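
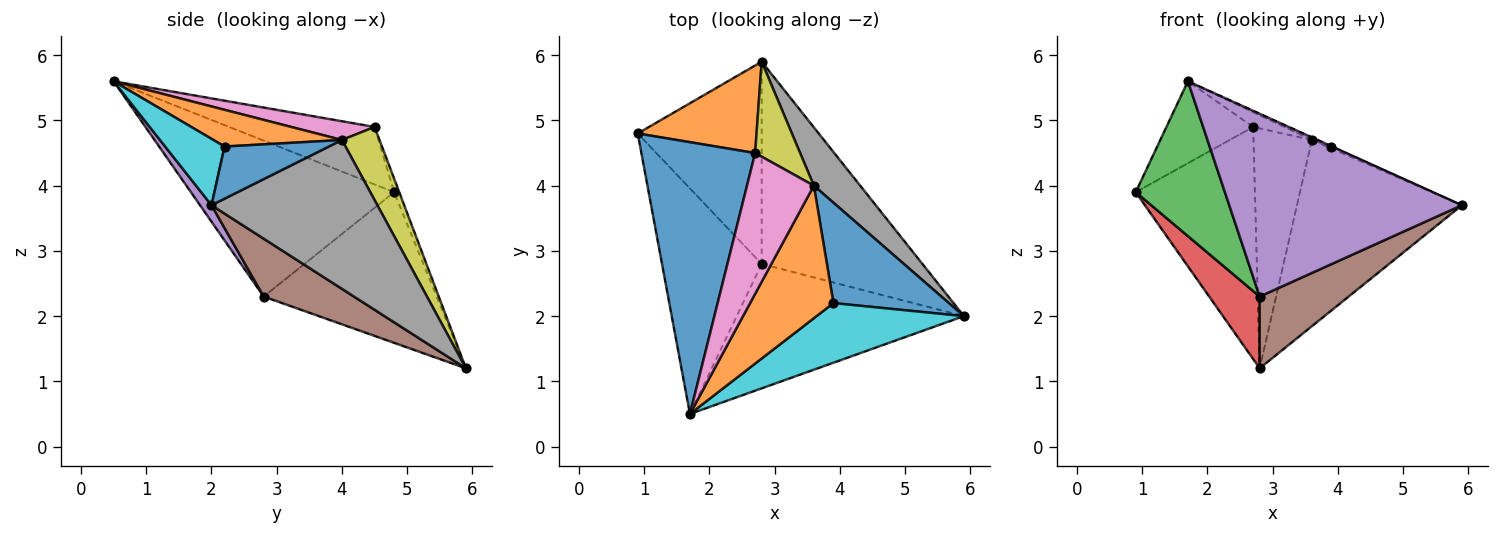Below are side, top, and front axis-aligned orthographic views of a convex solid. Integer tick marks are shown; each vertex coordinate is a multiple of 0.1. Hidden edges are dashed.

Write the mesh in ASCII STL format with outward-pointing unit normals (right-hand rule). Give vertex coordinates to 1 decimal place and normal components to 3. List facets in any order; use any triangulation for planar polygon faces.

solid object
 facet normal -0.436 0.260 0.862
  outer loop
   vertex 2.7 4.5 4.9
   vertex 0.9 4.8 3.9
   vertex 1.7 0.5 5.6
  endloop
 endfacet
 facet normal -0.040 0.935 0.353
  outer loop
   vertex 2.7 4.5 4.9
   vertex 2.8 5.9 1.2
   vertex 0.9 4.8 3.9
  endloop
 endfacet
 facet normal -0.790 -0.347 -0.505
  outer loop
   vertex 2.8 2.8 2.3
   vertex 1.7 0.5 5.6
   vertex 0.9 4.8 3.9
  endloop
 endfacet
 facet normal -0.753 -0.220 -0.620
  outer loop
   vertex 2.8 2.8 2.3
   vertex 0.9 4.8 3.9
   vertex 2.8 5.9 1.2
  endloop
 endfacet
 facet normal 0.041 -0.826 -0.562
  outer loop
   vertex 2.8 2.8 2.3
   vertex 5.9 2.0 3.7
   vertex 1.7 0.5 5.6
  endloop
 endfacet
 facet normal 0.321 -0.317 -0.892
  outer loop
   vertex 2.8 2.8 2.3
   vertex 2.8 5.9 1.2
   vertex 5.9 2.0 3.7
  endloop
 endfacet
 facet normal 0.269 0.100 0.958
  outer loop
   vertex 3.6 4.0 4.7
   vertex 2.7 4.5 4.9
   vertex 1.7 0.5 5.6
  endloop
 endfacet
 facet normal 0.692 0.689 0.216
  outer loop
   vertex 3.6 4.0 4.7
   vertex 5.9 2.0 3.7
   vertex 2.8 5.9 1.2
  endloop
 endfacet
 facet normal 0.513 0.798 0.316
  outer loop
   vertex 3.6 4.0 4.7
   vertex 2.8 5.9 1.2
   vertex 2.7 4.5 4.9
  endloop
 endfacet
 facet normal 0.411 0.005 0.912
  outer loop
   vertex 3.9 2.2 4.6
   vertex 1.7 0.5 5.6
   vertex 5.9 2.0 3.7
  endloop
 endfacet
 facet normal 0.412 0.018 0.911
  outer loop
   vertex 3.9 2.2 4.6
   vertex 5.9 2.0 3.7
   vertex 3.6 4.0 4.7
  endloop
 endfacet
 facet normal 0.403 0.016 0.915
  outer loop
   vertex 3.9 2.2 4.6
   vertex 3.6 4.0 4.7
   vertex 1.7 0.5 5.6
  endloop
 endfacet
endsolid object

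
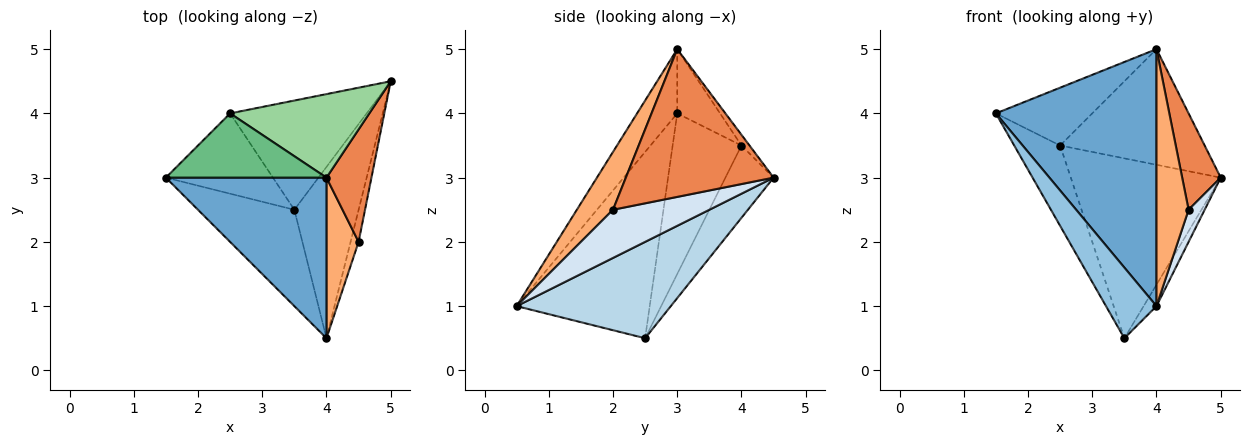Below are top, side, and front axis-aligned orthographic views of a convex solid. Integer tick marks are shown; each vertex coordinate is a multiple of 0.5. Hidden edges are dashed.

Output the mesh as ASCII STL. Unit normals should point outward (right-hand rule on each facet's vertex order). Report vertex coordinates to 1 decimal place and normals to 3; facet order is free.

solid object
 facet normal -0.207 -0.830 0.518
  outer loop
   vertex 4.0 3.0 5.0
   vertex 1.5 3.0 4.0
   vertex 4.0 0.5 1.0
  endloop
 endfacet
 facet normal -0.842 -0.319 -0.435
  outer loop
   vertex 3.5 2.5 0.5
   vertex 4.0 0.5 1.0
   vertex 1.5 3.0 4.0
  endloop
 endfacet
 facet normal 0.830 0.069 -0.553
  outer loop
   vertex 3.5 2.5 0.5
   vertex 5.0 4.5 3.0
   vertex 4.0 0.5 1.0
  endloop
 endfacet
 facet normal 0.973 -0.162 -0.162
  outer loop
   vertex 4.5 2.0 2.5
   vertex 4.0 0.5 1.0
   vertex 5.0 4.5 3.0
  endloop
 endfacet
 facet normal 0.928 -0.242 0.282
  outer loop
   vertex 4.5 2.0 2.5
   vertex 5.0 4.5 3.0
   vertex 4.0 3.0 5.0
  endloop
 endfacet
 facet normal 0.690 -0.614 0.383
  outer loop
   vertex 4.5 2.0 2.5
   vertex 4.0 3.0 5.0
   vertex 4.0 0.5 1.0
  endloop
 endfacet
 facet normal -0.728 0.485 -0.485
  outer loop
   vertex 2.5 4.0 3.5
   vertex 3.5 2.5 0.5
   vertex 1.5 3.0 4.0
  endloop
 endfacet
 facet normal -0.265 0.824 -0.500
  outer loop
   vertex 2.5 4.0 3.5
   vertex 5.0 4.5 3.0
   vertex 3.5 2.5 0.5
  endloop
 endfacet
 facet normal -0.285 0.641 0.712
  outer loop
   vertex 2.5 4.0 3.5
   vertex 1.5 3.0 4.0
   vertex 4.0 3.0 5.0
  endloop
 endfacet
 facet normal -0.045 0.810 0.585
  outer loop
   vertex 2.5 4.0 3.5
   vertex 4.0 3.0 5.0
   vertex 5.0 4.5 3.0
  endloop
 endfacet
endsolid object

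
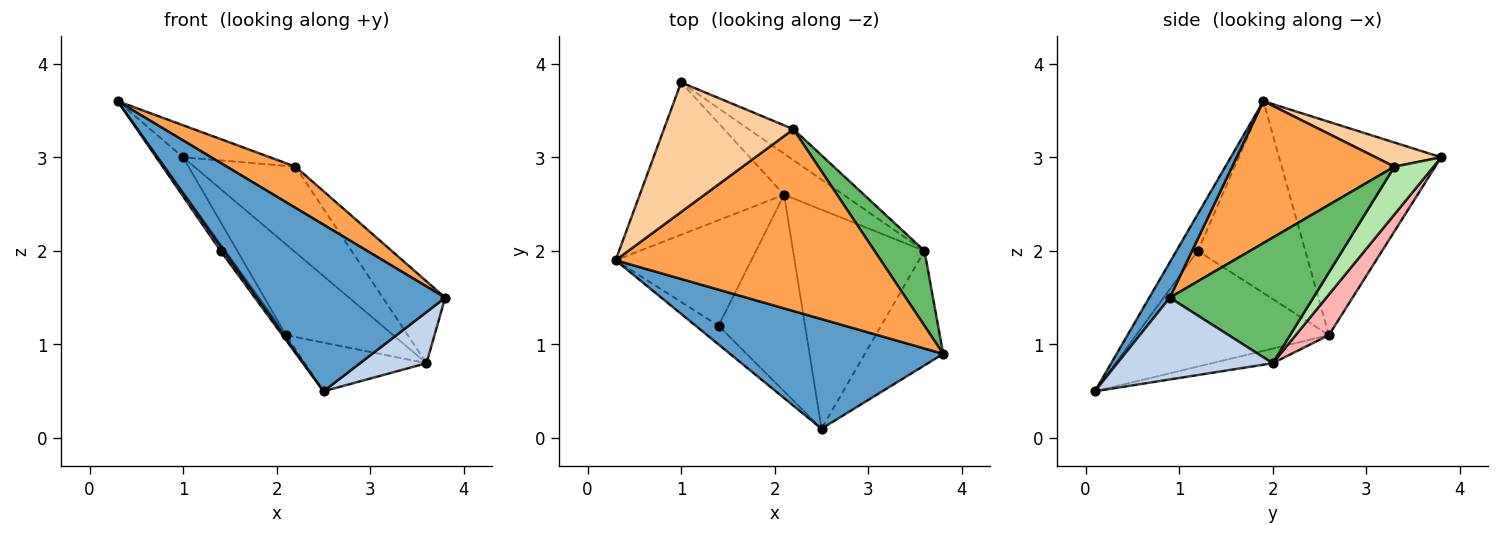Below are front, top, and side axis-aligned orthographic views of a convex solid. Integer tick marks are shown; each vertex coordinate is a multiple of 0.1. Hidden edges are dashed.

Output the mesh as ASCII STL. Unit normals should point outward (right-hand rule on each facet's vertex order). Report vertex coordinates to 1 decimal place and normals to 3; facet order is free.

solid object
 facet normal 0.091 -0.832 0.547
  outer loop
   vertex 2.5 0.1 0.5
   vertex 3.8 0.9 1.5
   vertex 0.3 1.9 3.6
  endloop
 endfacet
 facet normal 0.690 -0.295 -0.661
  outer loop
   vertex 3.6 2.0 0.8
   vertex 3.8 0.9 1.5
   vertex 2.5 0.1 0.5
  endloop
 endfacet
 facet normal 0.463 -0.196 0.865
  outer loop
   vertex 2.2 3.3 2.9
   vertex 0.3 1.9 3.6
   vertex 3.8 0.9 1.5
  endloop
 endfacet
 facet normal 0.178 0.236 0.955
  outer loop
   vertex 2.2 3.3 2.9
   vertex 1.0 3.8 3.0
   vertex 0.3 1.9 3.6
  endloop
 endfacet
 facet normal 0.862 0.375 0.343
  outer loop
   vertex 2.2 3.3 2.9
   vertex 3.8 0.9 1.5
   vertex 3.6 2.0 0.8
  endloop
 endfacet
 facet normal 0.342 0.884 -0.319
  outer loop
   vertex 2.2 3.3 2.9
   vertex 3.6 2.0 0.8
   vertex 1.0 3.8 3.0
  endloop
 endfacet
 facet normal -0.821 0.127 -0.556
  outer loop
   vertex 2.1 2.6 1.1
   vertex 0.3 1.9 3.6
   vertex 1.0 3.8 3.0
  endloop
 endfacet
 facet normal 0.271 0.877 -0.397
  outer loop
   vertex 2.1 2.6 1.1
   vertex 1.0 3.8 3.0
   vertex 3.6 2.0 0.8
  endloop
 endfacet
 facet normal -0.108 0.216 -0.970
  outer loop
   vertex 2.1 2.6 1.1
   vertex 3.6 2.0 0.8
   vertex 2.5 0.1 0.5
  endloop
 endfacet
 facet normal -0.843 -0.131 -0.522
  outer loop
   vertex 1.4 1.2 2.0
   vertex 2.5 0.1 0.5
   vertex 0.3 1.9 3.6
  endloop
 endfacet
 facet normal -0.816 0.037 -0.577
  outer loop
   vertex 1.4 1.2 2.0
   vertex 0.3 1.9 3.6
   vertex 2.1 2.6 1.1
  endloop
 endfacet
 facet normal -0.801 0.016 -0.599
  outer loop
   vertex 1.4 1.2 2.0
   vertex 2.1 2.6 1.1
   vertex 2.5 0.1 0.5
  endloop
 endfacet
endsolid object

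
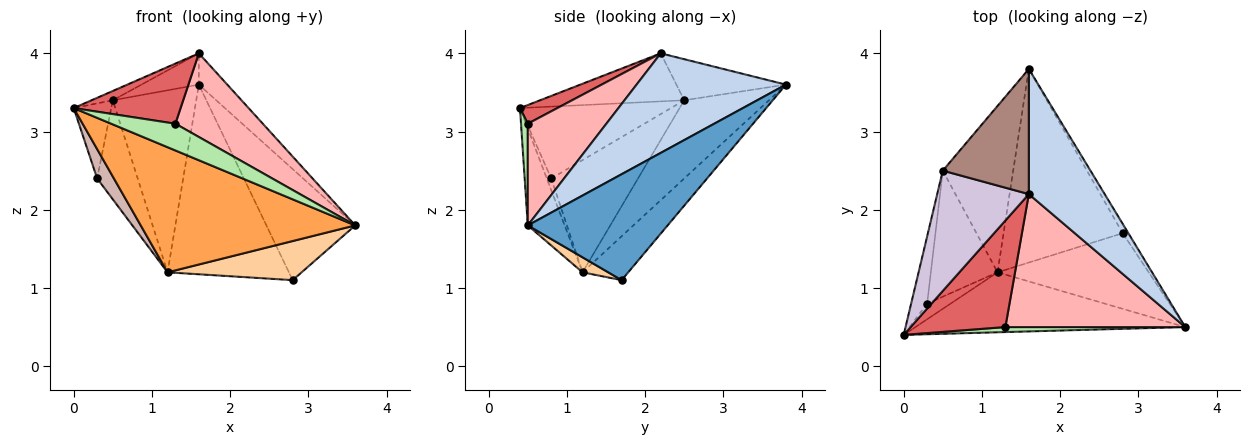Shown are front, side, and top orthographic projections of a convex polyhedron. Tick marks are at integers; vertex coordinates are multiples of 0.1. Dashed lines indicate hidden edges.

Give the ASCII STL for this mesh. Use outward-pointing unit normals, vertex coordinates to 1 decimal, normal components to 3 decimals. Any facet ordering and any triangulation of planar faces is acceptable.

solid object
 facet normal 0.843 0.536 -0.045
  outer loop
   vertex 2.8 1.7 1.1
   vertex 1.6 3.8 3.6
   vertex 3.6 0.5 1.8
  endloop
 endfacet
 facet normal 0.786 0.150 0.599
  outer loop
   vertex 1.6 2.2 4.0
   vertex 3.6 0.5 1.8
   vertex 1.6 3.8 3.6
  endloop
 endfacet
 facet normal -0.153 -0.891 -0.427
  outer loop
   vertex 1.2 1.2 1.2
   vertex 3.6 0.5 1.8
   vertex 0.0 0.4 3.3
  endloop
 endfacet
 facet normal 0.088 -0.458 -0.885
  outer loop
   vertex 1.2 1.2 1.2
   vertex 2.8 1.7 1.1
   vertex 3.6 0.5 1.8
  endloop
 endfacet
 facet normal -0.255 0.677 -0.691
  outer loop
   vertex 1.2 1.2 1.2
   vertex 1.6 3.8 3.6
   vertex 2.8 1.7 1.1
  endloop
 endfacet
 facet normal 0.103 -0.978 0.183
  outer loop
   vertex 1.3 0.5 3.1
   vertex 0.0 0.4 3.3
   vertex 3.6 0.5 1.8
  endloop
 endfacet
 facet normal 0.169 -0.484 0.858
  outer loop
   vertex 1.3 0.5 3.1
   vertex 1.6 2.2 4.0
   vertex 0.0 0.4 3.3
  endloop
 endfacet
 facet normal 0.432 -0.480 0.764
  outer loop
   vertex 1.3 0.5 3.1
   vertex 3.6 0.5 1.8
   vertex 1.6 2.2 4.0
  endloop
 endfacet
 facet normal -0.600 0.591 -0.540
  outer loop
   vertex 0.5 2.5 3.4
   vertex 1.6 3.8 3.6
   vertex 1.2 1.2 1.2
  endloop
 endfacet
 facet normal -0.463 0.068 0.884
  outer loop
   vertex 0.5 2.5 3.4
   vertex 0.0 0.4 3.3
   vertex 1.6 2.2 4.0
  endloop
 endfacet
 facet normal -0.420 0.220 0.880
  outer loop
   vertex 0.5 2.5 3.4
   vertex 1.6 2.2 4.0
   vertex 1.6 3.8 3.6
  endloop
 endfacet
 facet normal -0.229 -0.859 -0.458
  outer loop
   vertex 0.3 0.8 2.4
   vertex 1.2 1.2 1.2
   vertex 0.0 0.4 3.3
  endloop
 endfacet
 facet normal -0.949 0.236 -0.211
  outer loop
   vertex 0.3 0.8 2.4
   vertex 0.0 0.4 3.3
   vertex 0.5 2.5 3.4
  endloop
 endfacet
 facet normal -0.798 0.373 -0.474
  outer loop
   vertex 0.3 0.8 2.4
   vertex 0.5 2.5 3.4
   vertex 1.2 1.2 1.2
  endloop
 endfacet
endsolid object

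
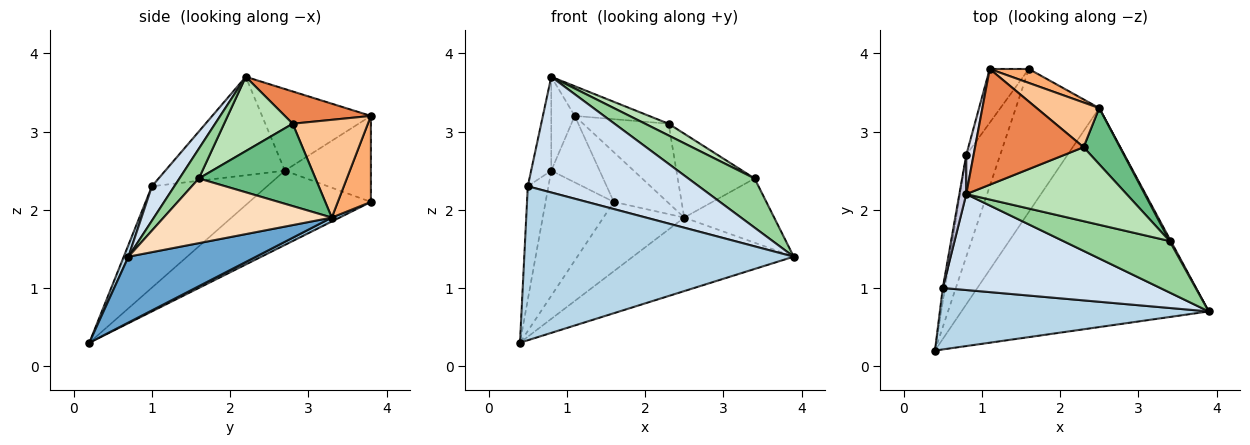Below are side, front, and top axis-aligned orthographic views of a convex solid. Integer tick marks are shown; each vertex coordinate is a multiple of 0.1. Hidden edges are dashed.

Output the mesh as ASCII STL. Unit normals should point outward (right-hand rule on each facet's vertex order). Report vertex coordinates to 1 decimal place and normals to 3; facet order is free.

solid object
 facet normal 0.245 0.309 -0.919
  outer loop
   vertex 2.5 3.3 1.9
   vertex 3.9 0.7 1.4
   vertex 0.4 0.2 0.3
  endloop
 endfacet
 facet normal 0.042 0.436 -0.899
  outer loop
   vertex 2.5 3.3 1.9
   vertex 0.4 0.2 0.3
   vertex 1.6 3.8 2.1
  endloop
 endfacet
 facet normal 0.016 -0.929 0.371
  outer loop
   vertex 0.5 1.0 2.3
   vertex 0.4 0.2 0.3
   vertex 3.9 0.7 1.4
  endloop
 endfacet
 facet normal 0.101 -0.766 0.635
  outer loop
   vertex 0.5 1.0 2.3
   vertex 3.9 0.7 1.4
   vertex 0.8 2.2 3.7
  endloop
 endfacet
 facet normal 0.277 0.239 0.931
  outer loop
   vertex 1.1 3.8 3.2
   vertex 0.8 2.2 3.7
   vertex 2.3 2.8 3.1
  endloop
 endfacet
 facet normal 0.511 0.827 0.232
  outer loop
   vertex 1.1 3.8 3.2
   vertex 2.5 3.3 1.9
   vertex 1.6 3.8 2.1
  endloop
 endfacet
 facet normal 0.609 0.691 0.389
  outer loop
   vertex 1.1 3.8 3.2
   vertex 2.3 2.8 3.1
   vertex 2.5 3.3 1.9
  endloop
 endfacet
 facet normal 0.882 0.472 0.016
  outer loop
   vertex 3.4 1.6 2.4
   vertex 3.9 0.7 1.4
   vertex 2.5 3.3 1.9
  endloop
 endfacet
 facet normal 0.783 0.516 0.346
  outer loop
   vertex 3.4 1.6 2.4
   vertex 2.5 3.3 1.9
   vertex 2.3 2.8 3.1
  endloop
 endfacet
 facet normal 0.198 -0.677 0.709
  outer loop
   vertex 3.4 1.6 2.4
   vertex 0.8 2.2 3.7
   vertex 3.9 0.7 1.4
  endloop
 endfacet
 facet normal 0.416 -0.142 0.898
  outer loop
   vertex 3.4 1.6 2.4
   vertex 2.3 2.8 3.1
   vertex 0.8 2.2 3.7
  endloop
 endfacet
 facet normal -0.810 0.455 -0.370
  outer loop
   vertex 0.8 2.7 2.5
   vertex 1.6 3.8 2.1
   vertex 0.4 0.2 0.3
  endloop
 endfacet
 facet normal -0.810 0.455 -0.368
  outer loop
   vertex 0.8 2.7 2.5
   vertex 1.1 3.8 3.2
   vertex 1.6 3.8 2.1
  endloop
 endfacet
 facet normal -0.984 0.176 -0.021
  outer loop
   vertex 0.8 2.7 2.5
   vertex 0.4 0.2 0.3
   vertex 0.5 1.0 2.3
  endloop
 endfacet
 facet normal -0.984 0.165 0.069
  outer loop
   vertex 0.8 2.7 2.5
   vertex 0.5 1.0 2.3
   vertex 0.8 2.2 3.7
  endloop
 endfacet
 facet normal -0.974 0.210 0.087
  outer loop
   vertex 0.8 2.7 2.5
   vertex 0.8 2.2 3.7
   vertex 1.1 3.8 3.2
  endloop
 endfacet
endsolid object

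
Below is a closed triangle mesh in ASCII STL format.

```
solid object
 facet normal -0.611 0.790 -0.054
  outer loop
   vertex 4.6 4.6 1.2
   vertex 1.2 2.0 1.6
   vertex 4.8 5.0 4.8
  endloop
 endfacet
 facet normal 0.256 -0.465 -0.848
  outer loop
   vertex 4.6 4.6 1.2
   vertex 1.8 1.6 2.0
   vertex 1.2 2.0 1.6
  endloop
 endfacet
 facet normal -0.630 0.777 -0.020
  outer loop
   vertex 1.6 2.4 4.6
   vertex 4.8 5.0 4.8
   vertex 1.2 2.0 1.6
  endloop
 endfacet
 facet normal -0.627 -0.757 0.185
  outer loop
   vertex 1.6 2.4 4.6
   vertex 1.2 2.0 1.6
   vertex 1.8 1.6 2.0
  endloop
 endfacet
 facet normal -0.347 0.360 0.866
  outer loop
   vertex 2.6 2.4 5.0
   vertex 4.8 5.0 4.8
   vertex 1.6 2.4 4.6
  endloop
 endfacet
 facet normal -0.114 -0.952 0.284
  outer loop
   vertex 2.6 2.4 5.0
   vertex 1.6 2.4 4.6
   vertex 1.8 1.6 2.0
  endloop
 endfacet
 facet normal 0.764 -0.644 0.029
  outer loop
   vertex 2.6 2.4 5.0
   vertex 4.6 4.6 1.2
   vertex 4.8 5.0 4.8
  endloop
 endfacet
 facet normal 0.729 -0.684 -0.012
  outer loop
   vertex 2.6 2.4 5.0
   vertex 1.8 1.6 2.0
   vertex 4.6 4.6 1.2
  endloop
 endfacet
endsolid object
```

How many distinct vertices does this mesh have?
6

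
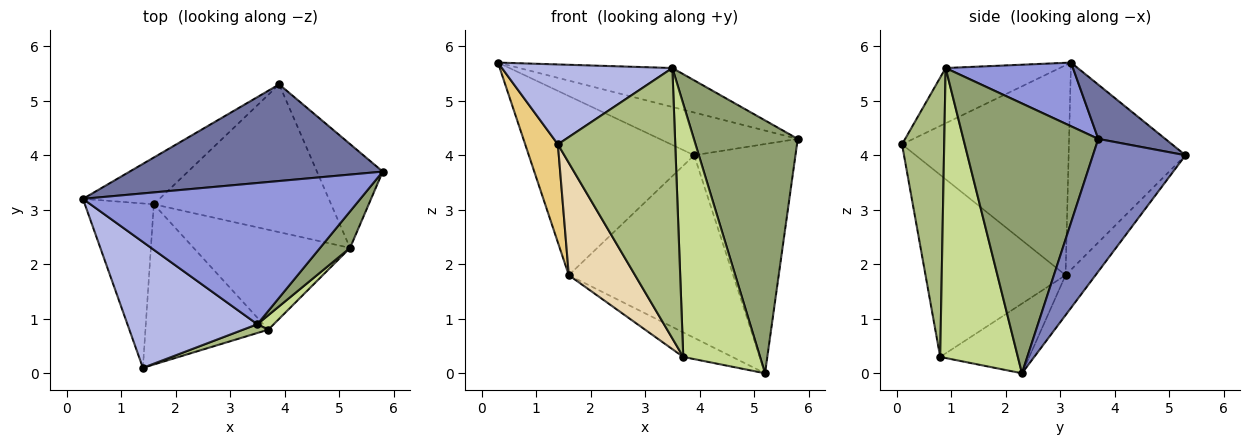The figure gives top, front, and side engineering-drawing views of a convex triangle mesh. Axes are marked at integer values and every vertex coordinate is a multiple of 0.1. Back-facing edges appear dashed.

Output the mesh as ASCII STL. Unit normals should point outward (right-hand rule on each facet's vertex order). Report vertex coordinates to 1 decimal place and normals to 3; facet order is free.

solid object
 facet normal 0.192 0.397 0.898
  outer loop
   vertex 3.9 5.3 4.0
   vertex 0.3 3.2 5.7
   vertex 5.8 3.7 4.3
  endloop
 endfacet
 facet normal 0.640 0.700 -0.317
  outer loop
   vertex 3.9 5.3 4.0
   vertex 5.8 3.7 4.3
   vertex 5.2 2.3 0.0
  endloop
 endfacet
 facet normal 0.216 0.260 0.941
  outer loop
   vertex 3.5 0.9 5.6
   vertex 5.8 3.7 4.3
   vertex 0.3 3.2 5.7
  endloop
 endfacet
 facet normal -0.338 -0.504 0.795
  outer loop
   vertex 3.5 0.9 5.6
   vertex 0.3 3.2 5.7
   vertex 1.4 0.1 4.2
  endloop
 endfacet
 facet normal 0.789 -0.608 0.088
  outer loop
   vertex 3.5 0.9 5.6
   vertex 5.2 2.3 0.0
   vertex 5.8 3.7 4.3
  endloop
 endfacet
 facet normal 0.338 -0.941 0.031
  outer loop
   vertex 3.7 0.8 0.3
   vertex 3.5 0.9 5.6
   vertex 1.4 0.1 4.2
  endloop
 endfacet
 facet normal 0.711 -0.703 0.040
  outer loop
   vertex 3.7 0.8 0.3
   vertex 5.2 2.3 0.0
   vertex 3.5 0.9 5.6
  endloop
 endfacet
 facet normal -0.564 0.799 -0.209
  outer loop
   vertex 1.6 3.1 1.8
   vertex 0.3 3.2 5.7
   vertex 3.9 5.3 4.0
  endloop
 endfacet
 facet normal -0.140 0.770 -0.623
  outer loop
   vertex 1.6 3.1 1.8
   vertex 3.9 5.3 4.0
   vertex 5.2 2.3 0.0
  endloop
 endfacet
 facet normal -0.397 0.219 -0.891
  outer loop
   vertex 1.6 3.1 1.8
   vertex 5.2 2.3 0.0
   vertex 3.7 0.8 0.3
  endloop
 endfacet
 facet normal -0.934 -0.183 -0.307
  outer loop
   vertex 1.6 3.1 1.8
   vertex 1.4 0.1 4.2
   vertex 0.3 3.2 5.7
  endloop
 endfacet
 facet normal -0.772 -0.365 -0.521
  outer loop
   vertex 1.6 3.1 1.8
   vertex 3.7 0.8 0.3
   vertex 1.4 0.1 4.2
  endloop
 endfacet
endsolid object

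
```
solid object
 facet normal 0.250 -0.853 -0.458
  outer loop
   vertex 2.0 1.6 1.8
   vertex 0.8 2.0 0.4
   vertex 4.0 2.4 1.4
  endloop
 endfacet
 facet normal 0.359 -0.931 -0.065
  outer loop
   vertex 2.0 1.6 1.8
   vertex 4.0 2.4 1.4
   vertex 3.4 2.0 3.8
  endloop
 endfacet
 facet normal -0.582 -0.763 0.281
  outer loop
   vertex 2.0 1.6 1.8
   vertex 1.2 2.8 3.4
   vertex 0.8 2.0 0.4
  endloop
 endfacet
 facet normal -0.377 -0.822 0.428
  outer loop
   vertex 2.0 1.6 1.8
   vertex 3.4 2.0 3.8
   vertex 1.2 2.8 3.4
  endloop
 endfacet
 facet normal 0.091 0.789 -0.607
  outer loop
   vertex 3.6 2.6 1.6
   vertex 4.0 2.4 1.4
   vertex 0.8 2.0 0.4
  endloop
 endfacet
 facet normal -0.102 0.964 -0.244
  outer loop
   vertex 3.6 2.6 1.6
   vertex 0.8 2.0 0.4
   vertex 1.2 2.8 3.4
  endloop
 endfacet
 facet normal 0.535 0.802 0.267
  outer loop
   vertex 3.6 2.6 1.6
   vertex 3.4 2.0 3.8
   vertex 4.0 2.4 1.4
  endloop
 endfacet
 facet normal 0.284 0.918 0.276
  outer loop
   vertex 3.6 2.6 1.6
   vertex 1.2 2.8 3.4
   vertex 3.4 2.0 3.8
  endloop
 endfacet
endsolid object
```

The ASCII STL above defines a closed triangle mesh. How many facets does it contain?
8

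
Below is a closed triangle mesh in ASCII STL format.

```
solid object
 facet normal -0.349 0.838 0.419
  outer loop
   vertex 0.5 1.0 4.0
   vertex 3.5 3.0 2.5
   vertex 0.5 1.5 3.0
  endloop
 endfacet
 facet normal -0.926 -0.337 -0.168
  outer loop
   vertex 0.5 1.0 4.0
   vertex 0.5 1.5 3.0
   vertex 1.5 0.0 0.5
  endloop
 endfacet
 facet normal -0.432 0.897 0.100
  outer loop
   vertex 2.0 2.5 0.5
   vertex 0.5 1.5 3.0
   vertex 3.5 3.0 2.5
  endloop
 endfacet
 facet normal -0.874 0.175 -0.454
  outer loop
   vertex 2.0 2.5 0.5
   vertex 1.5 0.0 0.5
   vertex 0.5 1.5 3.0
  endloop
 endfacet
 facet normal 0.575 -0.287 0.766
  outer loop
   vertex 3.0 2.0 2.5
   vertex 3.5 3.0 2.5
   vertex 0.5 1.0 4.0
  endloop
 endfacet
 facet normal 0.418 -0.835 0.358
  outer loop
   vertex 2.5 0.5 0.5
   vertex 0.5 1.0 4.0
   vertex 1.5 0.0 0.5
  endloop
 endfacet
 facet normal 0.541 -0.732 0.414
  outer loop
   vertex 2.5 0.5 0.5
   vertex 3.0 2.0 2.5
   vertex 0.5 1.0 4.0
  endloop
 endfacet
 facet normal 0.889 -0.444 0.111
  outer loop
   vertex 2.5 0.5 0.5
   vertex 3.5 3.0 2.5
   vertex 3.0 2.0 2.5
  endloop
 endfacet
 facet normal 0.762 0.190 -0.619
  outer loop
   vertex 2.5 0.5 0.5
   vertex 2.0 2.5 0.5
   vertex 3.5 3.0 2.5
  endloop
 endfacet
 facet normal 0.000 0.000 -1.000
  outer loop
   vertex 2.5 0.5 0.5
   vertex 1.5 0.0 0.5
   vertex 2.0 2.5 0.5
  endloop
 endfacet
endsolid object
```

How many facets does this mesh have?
10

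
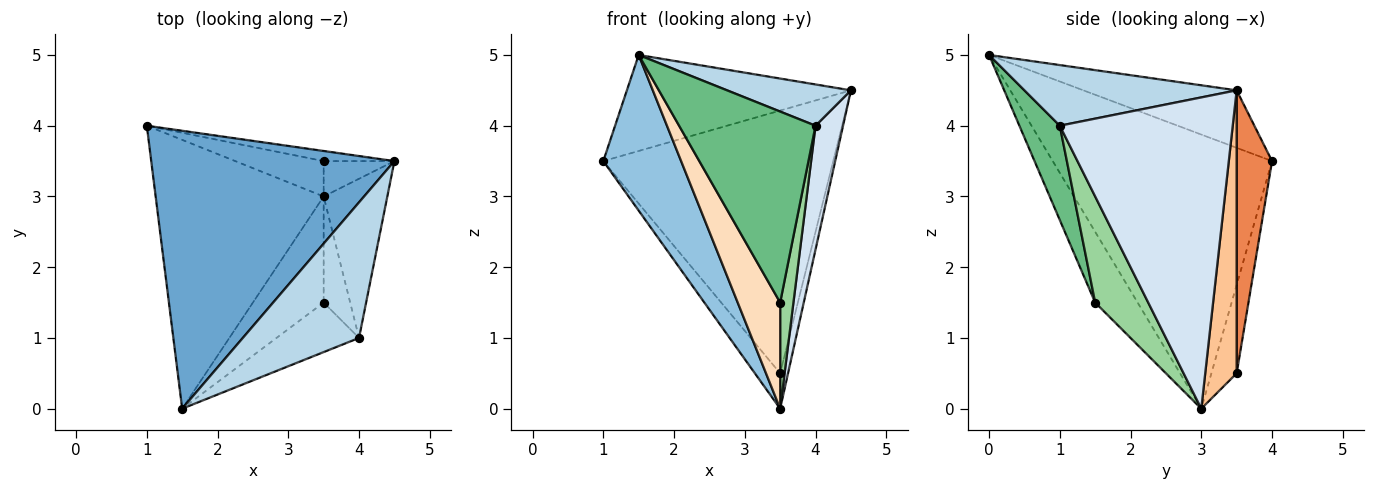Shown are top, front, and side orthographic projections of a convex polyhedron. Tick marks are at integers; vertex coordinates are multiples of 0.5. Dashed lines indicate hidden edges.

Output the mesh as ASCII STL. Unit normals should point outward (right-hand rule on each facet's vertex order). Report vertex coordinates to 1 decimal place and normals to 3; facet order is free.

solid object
 facet normal -0.218 0.319 0.922
  outer loop
   vertex 1.5 0.0 5.0
   vertex 4.5 3.5 4.5
   vertex 1.0 4.0 3.5
  endloop
 endfacet
 facet normal -0.816 -0.290 -0.500
  outer loop
   vertex 3.5 3.0 0.0
   vertex 1.5 0.0 5.0
   vertex 1.0 4.0 3.5
  endloop
 endfacet
 facet normal 0.447 -0.261 0.856
  outer loop
   vertex 4.0 1.0 4.0
   vertex 4.5 3.5 4.5
   vertex 1.5 0.0 5.0
  endloop
 endfacet
 facet normal 0.968 -0.154 -0.198
  outer loop
   vertex 4.0 1.0 4.0
   vertex 3.5 3.0 0.0
   vertex 4.5 3.5 4.5
  endloop
 endfacet
 facet normal 0.152 0.988 -0.038
  outer loop
   vertex 3.5 3.5 0.5
   vertex 1.0 4.0 3.5
   vertex 4.5 3.5 4.5
  endloop
 endfacet
 facet normal -0.577 0.577 -0.577
  outer loop
   vertex 3.5 3.5 0.5
   vertex 3.5 3.0 0.0
   vertex 1.0 4.0 3.5
  endloop
 endfacet
 facet normal 0.943 0.236 -0.236
  outer loop
   vertex 3.5 3.5 0.5
   vertex 4.5 3.5 4.5
   vertex 3.5 3.0 0.0
  endloop
 endfacet
 facet normal -0.577 -0.577 -0.577
  outer loop
   vertex 3.5 1.5 1.5
   vertex 1.5 0.0 5.0
   vertex 3.5 3.0 0.0
  endloop
 endfacet
 facet normal 0.276 -0.930 -0.241
  outer loop
   vertex 3.5 1.5 1.5
   vertex 4.0 1.0 4.0
   vertex 1.5 0.0 5.0
  endloop
 endfacet
 facet normal 0.943 -0.236 -0.236
  outer loop
   vertex 3.5 1.5 1.5
   vertex 3.5 3.0 0.0
   vertex 4.0 1.0 4.0
  endloop
 endfacet
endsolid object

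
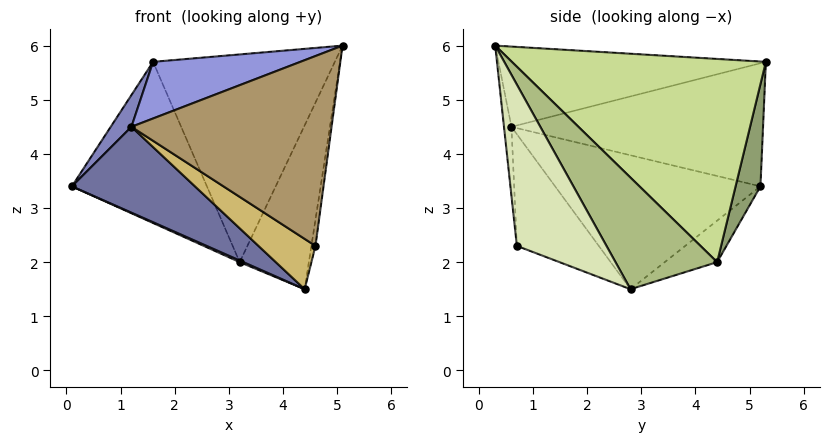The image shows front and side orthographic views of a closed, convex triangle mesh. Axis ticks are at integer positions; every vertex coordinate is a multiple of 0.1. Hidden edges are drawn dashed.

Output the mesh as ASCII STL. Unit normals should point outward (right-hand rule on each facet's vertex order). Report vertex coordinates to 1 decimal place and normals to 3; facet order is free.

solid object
 facet normal -0.525 -0.315 -0.791
  outer loop
   vertex 1.2 0.6 4.5
   vertex 0.1 5.2 3.4
   vertex 4.4 2.8 1.5
  endloop
 endfacet
 facet normal -0.834 -0.069 0.547
  outer loop
   vertex 1.2 0.6 4.5
   vertex 1.6 5.3 5.7
   vertex 0.1 5.2 3.4
  endloop
 endfacet
 facet normal -0.365 -0.201 0.909
  outer loop
   vertex 1.2 0.6 4.5
   vertex 5.1 0.3 6.0
   vertex 1.6 5.3 5.7
  endloop
 endfacet
 facet normal -0.418 -0.030 -0.908
  outer loop
   vertex 3.2 4.4 2.0
   vertex 4.4 2.8 1.5
   vertex 0.1 5.2 3.4
  endloop
 endfacet
 facet normal 0.179 0.971 -0.159
  outer loop
   vertex 3.2 4.4 2.0
   vertex 0.1 5.2 3.4
   vertex 1.6 5.3 5.7
  endloop
 endfacet
 facet normal 0.813 0.553 0.181
  outer loop
   vertex 3.2 4.4 2.0
   vertex 5.1 0.3 6.0
   vertex 4.4 2.8 1.5
  endloop
 endfacet
 facet normal 0.796 0.569 0.206
  outer loop
   vertex 3.2 4.4 2.0
   vertex 1.6 5.3 5.7
   vertex 5.1 0.3 6.0
  endloop
 endfacet
 facet normal 0.991 0.045 -0.129
  outer loop
   vertex 4.6 0.7 2.3
   vertex 4.4 2.8 1.5
   vertex 5.1 0.3 6.0
  endloop
 endfacet
 facet normal -0.037 -0.994 -0.102
  outer loop
   vertex 4.6 0.7 2.3
   vertex 5.1 0.3 6.0
   vertex 1.2 0.6 4.5
  endloop
 endfacet
 facet normal -0.502 -0.349 -0.791
  outer loop
   vertex 4.6 0.7 2.3
   vertex 1.2 0.6 4.5
   vertex 4.4 2.8 1.5
  endloop
 endfacet
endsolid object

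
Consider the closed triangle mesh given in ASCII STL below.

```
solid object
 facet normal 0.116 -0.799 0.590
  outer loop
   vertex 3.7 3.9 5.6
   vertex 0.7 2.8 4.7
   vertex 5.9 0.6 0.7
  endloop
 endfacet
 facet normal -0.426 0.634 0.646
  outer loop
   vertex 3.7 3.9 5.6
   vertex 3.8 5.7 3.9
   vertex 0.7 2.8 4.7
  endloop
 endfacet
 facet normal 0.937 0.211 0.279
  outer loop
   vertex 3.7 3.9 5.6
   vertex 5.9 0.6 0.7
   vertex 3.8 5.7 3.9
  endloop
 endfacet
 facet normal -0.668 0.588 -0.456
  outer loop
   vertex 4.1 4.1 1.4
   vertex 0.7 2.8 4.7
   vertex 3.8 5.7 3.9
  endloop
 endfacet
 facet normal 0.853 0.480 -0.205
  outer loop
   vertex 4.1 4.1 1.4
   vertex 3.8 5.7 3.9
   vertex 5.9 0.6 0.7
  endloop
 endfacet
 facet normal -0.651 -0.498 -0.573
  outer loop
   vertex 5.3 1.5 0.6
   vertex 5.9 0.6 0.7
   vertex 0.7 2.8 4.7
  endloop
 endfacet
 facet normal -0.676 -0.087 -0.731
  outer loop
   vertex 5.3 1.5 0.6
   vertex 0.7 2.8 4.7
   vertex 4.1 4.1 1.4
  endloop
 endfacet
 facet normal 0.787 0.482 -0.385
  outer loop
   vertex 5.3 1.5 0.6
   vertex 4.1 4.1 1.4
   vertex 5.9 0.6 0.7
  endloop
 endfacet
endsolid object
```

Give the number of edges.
12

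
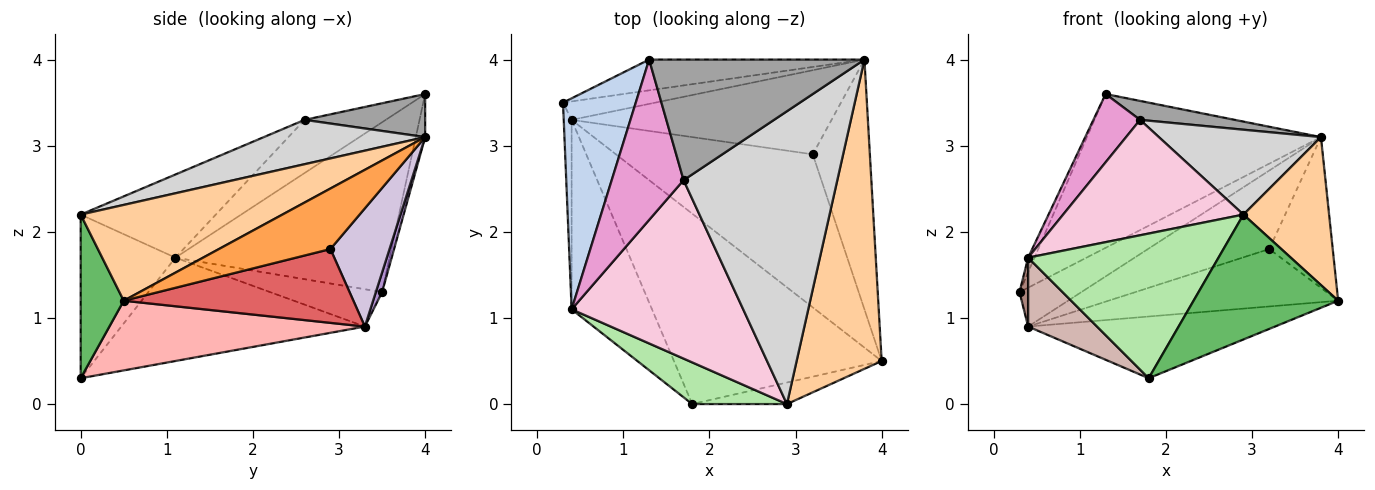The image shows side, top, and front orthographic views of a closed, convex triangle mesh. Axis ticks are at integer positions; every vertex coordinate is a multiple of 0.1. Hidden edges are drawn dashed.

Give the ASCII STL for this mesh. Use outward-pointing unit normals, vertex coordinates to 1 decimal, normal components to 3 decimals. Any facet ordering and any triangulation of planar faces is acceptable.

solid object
 facet normal -0.039 0.980 -0.196
  outer loop
   vertex 1.3 4.0 3.6
   vertex 3.8 4.0 3.1
   vertex 0.3 3.5 1.3
  endloop
 endfacet
 facet normal -0.919 0.027 0.394
  outer loop
   vertex 0.4 1.1 1.7
   vertex 1.3 4.0 3.6
   vertex 0.3 3.5 1.3
  endloop
 endfacet
 facet normal 0.672 0.383 -0.634
  outer loop
   vertex 3.2 2.9 1.8
   vertex 3.8 4.0 3.1
   vertex 4.0 0.5 1.2
  endloop
 endfacet
 facet normal 0.713 -0.303 0.633
  outer loop
   vertex 2.9 0.0 2.2
   vertex 4.0 0.5 1.2
   vertex 3.8 4.0 3.1
  endloop
 endfacet
 facet normal 0.282 -0.946 -0.163
  outer loop
   vertex 2.9 0.0 2.2
   vertex 1.8 0.0 0.3
   vertex 4.0 0.5 1.2
  endloop
 endfacet
 facet normal -0.431 -0.867 0.250
  outer loop
   vertex 2.9 0.0 2.2
   vertex 0.4 1.1 1.7
   vertex 1.8 0.0 0.3
  endloop
 endfacet
 facet normal 0.331 0.331 -0.883
  outer loop
   vertex 0.4 3.3 0.9
   vertex 3.2 2.9 1.8
   vertex 4.0 0.5 1.2
  endloop
 endfacet
 facet normal 0.304 0.294 -0.906
  outer loop
   vertex 0.4 3.3 0.9
   vertex 4.0 0.5 1.2
   vertex 1.8 0.0 0.3
  endloop
 endfacet
 facet normal 0.091 0.900 -0.427
  outer loop
   vertex 0.4 3.3 0.9
   vertex 0.3 3.5 1.3
   vertex 3.8 4.0 3.1
  endloop
 endfacet
 facet normal 0.315 0.648 -0.694
  outer loop
   vertex 0.4 3.3 0.9
   vertex 3.8 4.0 3.1
   vertex 3.2 2.9 1.8
  endloop
 endfacet
 facet normal -0.976 -0.075 -0.206
  outer loop
   vertex 0.4 3.3 0.9
   vertex 0.4 1.1 1.7
   vertex 0.3 3.5 1.3
  endloop
 endfacet
 facet normal -0.770 -0.218 -0.599
  outer loop
   vertex 0.4 3.3 0.9
   vertex 1.8 0.0 0.3
   vertex 0.4 1.1 1.7
  endloop
 endfacet
 facet normal -0.563 -0.324 0.761
  outer loop
   vertex 1.7 2.6 3.3
   vertex 1.3 4.0 3.6
   vertex 0.4 1.1 1.7
  endloop
 endfacet
 facet normal -0.377 -0.503 0.778
  outer loop
   vertex 1.7 2.6 3.3
   vertex 0.4 1.1 1.7
   vertex 2.9 0.0 2.2
  endloop
 endfacet
 facet normal 0.194 -0.152 0.969
  outer loop
   vertex 1.7 2.6 3.3
   vertex 3.8 4.0 3.1
   vertex 1.3 4.0 3.6
  endloop
 endfacet
 facet normal 0.267 -0.268 0.926
  outer loop
   vertex 1.7 2.6 3.3
   vertex 2.9 0.0 2.2
   vertex 3.8 4.0 3.1
  endloop
 endfacet
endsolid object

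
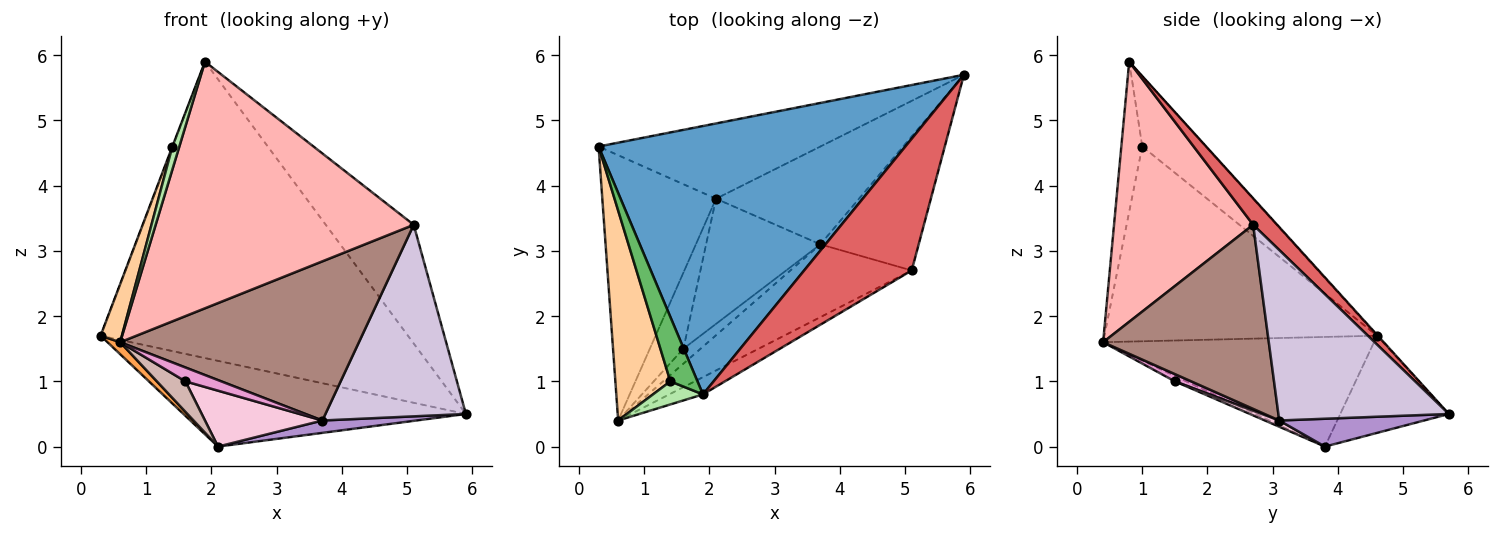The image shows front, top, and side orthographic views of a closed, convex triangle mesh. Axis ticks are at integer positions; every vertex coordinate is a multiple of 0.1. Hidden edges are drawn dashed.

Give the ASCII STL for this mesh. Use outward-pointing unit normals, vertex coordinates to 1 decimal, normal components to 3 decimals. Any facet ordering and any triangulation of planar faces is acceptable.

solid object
 facet normal -0.002 0.741 0.671
  outer loop
   vertex 1.9 0.8 5.9
   vertex 5.9 5.7 0.5
   vertex 0.3 4.6 1.7
  endloop
 endfacet
 facet normal -0.278 0.722 -0.634
  outer loop
   vertex 2.1 3.8 0.0
   vertex 0.3 4.6 1.7
   vertex 5.9 5.7 0.5
  endloop
 endfacet
 facet normal -0.694 -0.032 -0.719
  outer loop
   vertex 2.1 3.8 0.0
   vertex 0.6 0.4 1.6
   vertex 0.3 4.6 1.7
  endloop
 endfacet
 facet normal -0.960 -0.075 0.271
  outer loop
   vertex 1.4 1.0 4.6
   vertex 0.3 4.6 1.7
   vertex 0.6 0.4 1.6
  endloop
 endfacet
 facet normal -0.933 0.005 0.360
  outer loop
   vertex 1.4 1.0 4.6
   vertex 1.9 0.8 5.9
   vertex 0.3 4.6 1.7
  endloop
 endfacet
 facet normal -0.905 -0.302 0.302
  outer loop
   vertex 1.4 1.0 4.6
   vertex 0.6 0.4 1.6
   vertex 1.9 0.8 5.9
  endloop
 endfacet
 facet normal 0.180 0.658 0.731
  outer loop
   vertex 5.1 2.7 3.4
   vertex 5.9 5.7 0.5
   vertex 1.9 0.8 5.9
  endloop
 endfacet
 facet normal 0.474 -0.879 -0.061
  outer loop
   vertex 5.1 2.7 3.4
   vertex 1.9 0.8 5.9
   vertex 0.6 0.4 1.6
  endloop
 endfacet
 facet normal 0.190 -0.123 -0.974
  outer loop
   vertex 3.7 3.1 0.4
   vertex 2.1 3.8 0.0
   vertex 5.9 5.7 0.5
  endloop
 endfacet
 facet normal 0.705 -0.581 -0.407
  outer loop
   vertex 3.7 3.1 0.4
   vertex 5.9 5.7 0.5
   vertex 5.1 2.7 3.4
  endloop
 endfacet
 facet normal 0.534 -0.769 -0.352
  outer loop
   vertex 3.7 3.1 0.4
   vertex 5.1 2.7 3.4
   vertex 0.6 0.4 1.6
  endloop
 endfacet
 facet normal -0.147 -0.367 -0.918
  outer loop
   vertex 1.6 1.5 1.0
   vertex 0.6 0.4 1.6
   vertex 2.1 3.8 0.0
  endloop
 endfacet
 facet normal 0.296 -0.650 -0.700
  outer loop
   vertex 1.6 1.5 1.0
   vertex 3.7 3.1 0.4
   vertex 0.6 0.4 1.6
  endloop
 endfacet
 facet normal 0.050 -0.407 -0.912
  outer loop
   vertex 1.6 1.5 1.0
   vertex 2.1 3.8 0.0
   vertex 3.7 3.1 0.4
  endloop
 endfacet
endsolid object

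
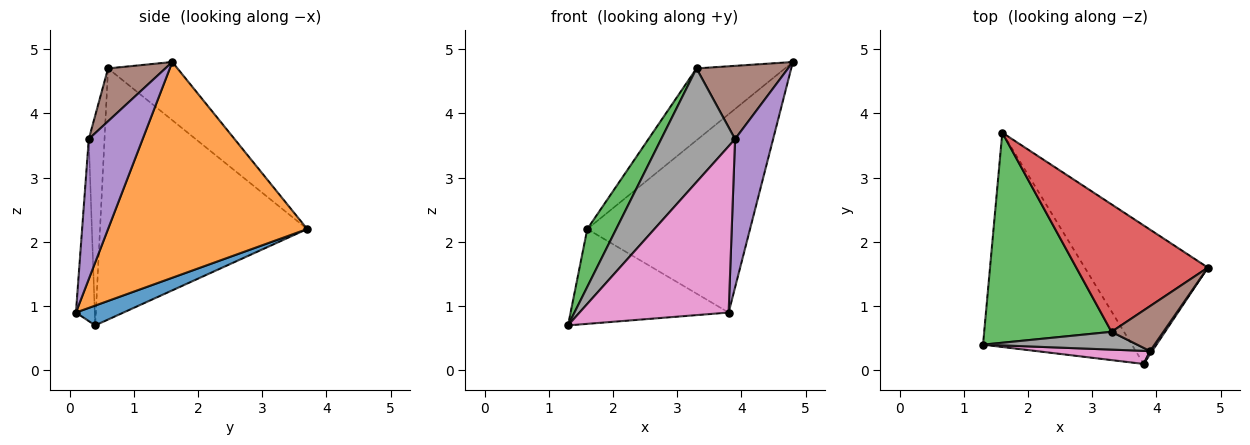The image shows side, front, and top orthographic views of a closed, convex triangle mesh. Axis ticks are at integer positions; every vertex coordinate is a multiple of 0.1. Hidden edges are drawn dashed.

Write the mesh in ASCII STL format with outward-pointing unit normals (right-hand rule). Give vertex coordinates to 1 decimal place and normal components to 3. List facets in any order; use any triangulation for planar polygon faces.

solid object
 facet normal 0.121 0.402 -0.908
  outer loop
   vertex 3.8 0.1 0.9
   vertex 1.3 0.4 0.7
   vertex 1.6 3.7 2.2
  endloop
 endfacet
 facet normal 0.708 0.579 -0.404
  outer loop
   vertex 3.8 0.1 0.9
   vertex 1.6 3.7 2.2
   vertex 4.8 1.6 4.8
  endloop
 endfacet
 facet normal -0.885 -0.124 0.449
  outer loop
   vertex 3.3 0.6 4.7
   vertex 1.6 3.7 2.2
   vertex 1.3 0.4 0.7
  endloop
 endfacet
 facet normal -0.360 0.458 0.813
  outer loop
   vertex 3.3 0.6 4.7
   vertex 4.8 1.6 4.8
   vertex 1.6 3.7 2.2
  endloop
 endfacet
 facet normal 0.817 -0.577 0.012
  outer loop
   vertex 3.9 0.3 3.6
   vertex 3.8 0.1 0.9
   vertex 4.8 1.6 4.8
  endloop
 endfacet
 facet normal 0.471 -0.752 0.462
  outer loop
   vertex 3.9 0.3 3.6
   vertex 4.8 1.6 4.8
   vertex 3.3 0.6 4.7
  endloop
 endfacet
 facet normal -0.125 -0.989 0.078
  outer loop
   vertex 3.9 0.3 3.6
   vertex 1.3 0.4 0.7
   vertex 3.8 0.1 0.9
  endloop
 endfacet
 facet normal -0.206 -0.967 0.151
  outer loop
   vertex 3.9 0.3 3.6
   vertex 3.3 0.6 4.7
   vertex 1.3 0.4 0.7
  endloop
 endfacet
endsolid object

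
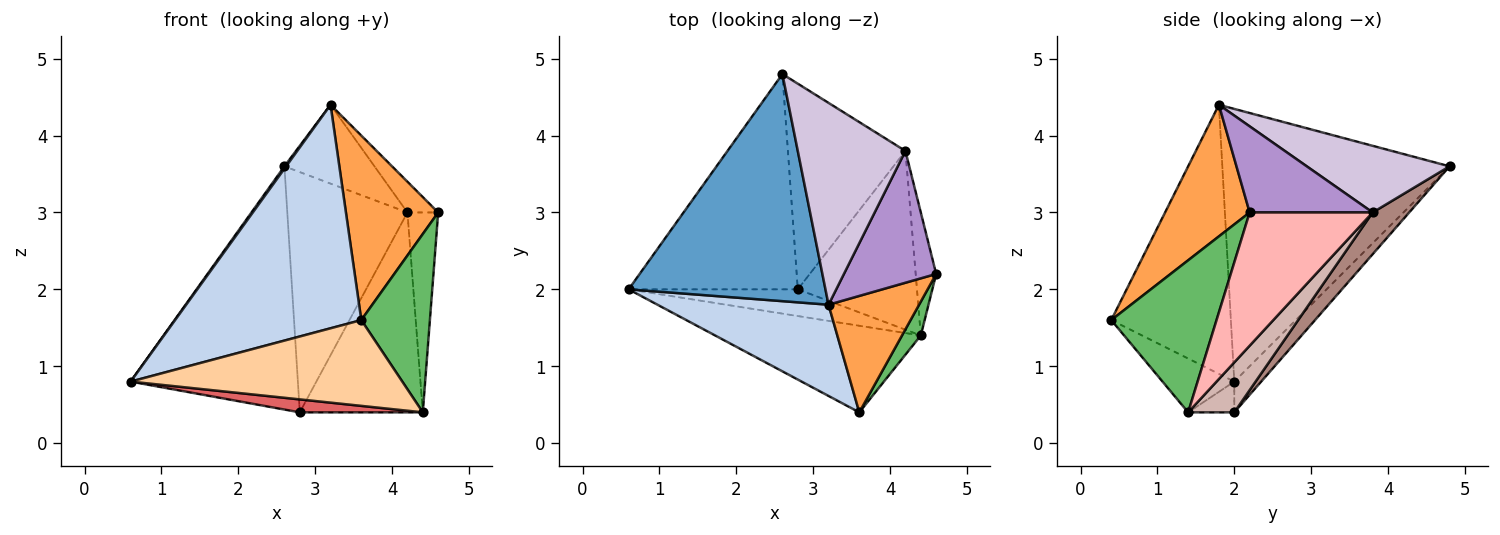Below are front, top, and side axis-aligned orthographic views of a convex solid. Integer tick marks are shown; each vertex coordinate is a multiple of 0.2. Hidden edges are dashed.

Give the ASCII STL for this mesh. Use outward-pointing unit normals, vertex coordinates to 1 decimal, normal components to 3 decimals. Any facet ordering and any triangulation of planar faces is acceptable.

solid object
 facet normal -0.811 -0.006 0.585
  outer loop
   vertex 3.2 1.8 4.4
   vertex 2.6 4.8 3.6
   vertex 0.6 2.0 0.8
  endloop
 endfacet
 facet normal -0.511 -0.796 0.325
  outer loop
   vertex 3.6 0.4 1.6
   vertex 3.2 1.8 4.4
   vertex 0.6 2.0 0.8
  endloop
 endfacet
 facet normal 0.613 -0.668 0.422
  outer loop
   vertex 3.6 0.4 1.6
   vertex 4.6 2.2 3.0
   vertex 3.2 1.8 4.4
  endloop
 endfacet
 facet normal -0.183 -0.692 -0.698
  outer loop
   vertex 4.4 1.4 0.4
   vertex 3.6 0.4 1.6
   vertex 0.6 2.0 0.8
  endloop
 endfacet
 facet normal 0.833 -0.543 0.103
  outer loop
   vertex 4.4 1.4 0.4
   vertex 4.6 2.2 3.0
   vertex 3.6 0.4 1.6
  endloop
 endfacet
 facet normal -0.120 0.743 -0.658
  outer loop
   vertex 2.8 2.0 0.4
   vertex 0.6 2.0 0.8
   vertex 2.6 4.8 3.6
  endloop
 endfacet
 facet normal -0.161 -0.431 -0.888
  outer loop
   vertex 2.8 2.0 0.4
   vertex 4.4 1.4 0.4
   vertex 0.6 2.0 0.8
  endloop
 endfacet
 facet normal 0.960 0.240 -0.148
  outer loop
   vertex 4.2 3.8 3.0
   vertex 4.6 2.2 3.0
   vertex 4.4 1.4 0.4
  endloop
 endfacet
 facet normal 0.673 0.168 0.721
  outer loop
   vertex 4.2 3.8 3.0
   vertex 3.2 1.8 4.4
   vertex 4.6 2.2 3.0
  endloop
 endfacet
 facet normal 0.500 0.315 0.807
  outer loop
   vertex 4.2 3.8 3.0
   vertex 2.6 4.8 3.6
   vertex 3.2 1.8 4.4
  endloop
 endfacet
 facet normal 0.225 0.740 -0.634
  outer loop
   vertex 4.2 3.8 3.0
   vertex 2.8 2.0 0.4
   vertex 2.6 4.8 3.6
  endloop
 endfacet
 facet normal 0.269 0.718 -0.642
  outer loop
   vertex 4.2 3.8 3.0
   vertex 4.4 1.4 0.4
   vertex 2.8 2.0 0.4
  endloop
 endfacet
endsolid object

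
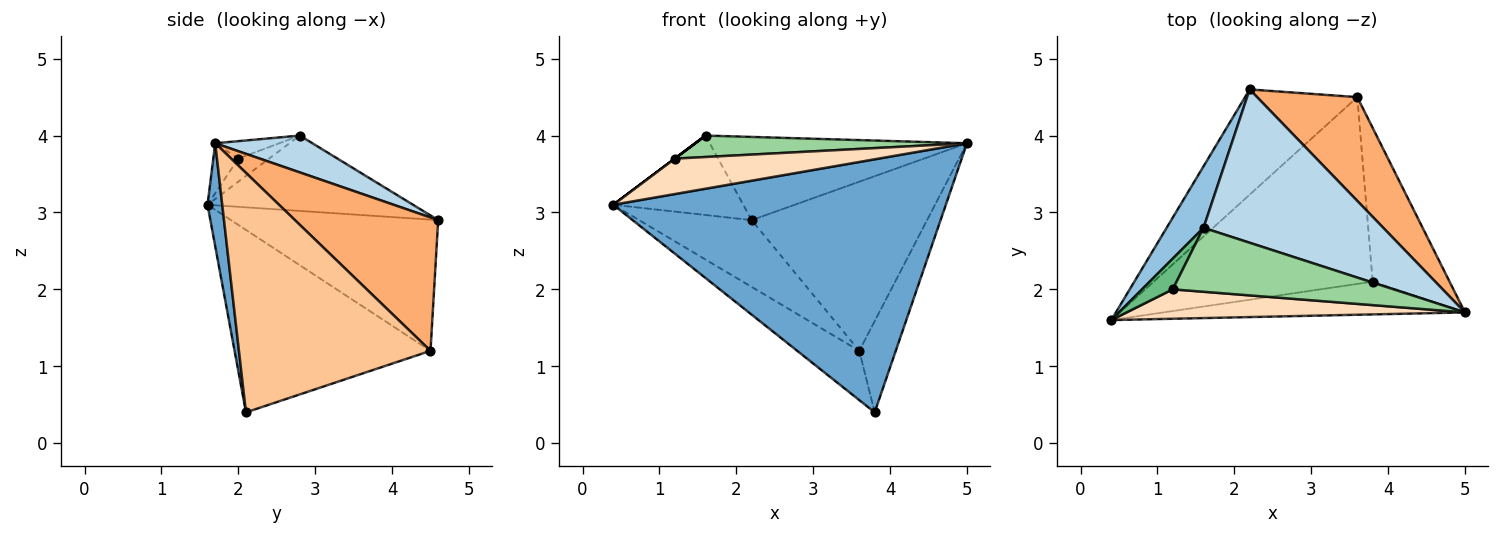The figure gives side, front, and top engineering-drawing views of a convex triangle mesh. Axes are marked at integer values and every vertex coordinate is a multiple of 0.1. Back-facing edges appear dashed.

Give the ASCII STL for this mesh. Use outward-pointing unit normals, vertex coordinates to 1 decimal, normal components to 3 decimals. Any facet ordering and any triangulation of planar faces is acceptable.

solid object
 facet normal 0.044 -0.991 -0.128
  outer loop
   vertex 3.8 2.1 0.4
   vertex 5.0 1.7 3.9
   vertex 0.4 1.6 3.1
  endloop
 endfacet
 facet normal -0.781 0.494 0.382
  outer loop
   vertex 1.6 2.8 4.0
   vertex 2.2 4.6 2.9
   vertex 0.4 1.6 3.1
  endloop
 endfacet
 facet normal 0.177 0.469 0.865
  outer loop
   vertex 1.6 2.8 4.0
   vertex 5.0 1.7 3.9
   vertex 2.2 4.6 2.9
  endloop
 endfacet
 facet normal -0.702 0.381 -0.601
  outer loop
   vertex 3.6 4.5 1.2
   vertex 0.4 1.6 3.1
   vertex 2.2 4.6 2.9
  endloop
 endfacet
 facet normal -0.627 0.199 -0.753
  outer loop
   vertex 3.6 4.5 1.2
   vertex 3.8 2.1 0.4
   vertex 0.4 1.6 3.1
  endloop
 endfacet
 facet normal 0.571 0.700 0.429
  outer loop
   vertex 3.6 4.5 1.2
   vertex 2.2 4.6 2.9
   vertex 5.0 1.7 3.9
  endloop
 endfacet
 facet normal 0.937 0.178 -0.301
  outer loop
   vertex 3.6 4.5 1.2
   vertex 5.0 1.7 3.9
   vertex 3.8 2.1 0.4
  endloop
 endfacet
 facet normal -0.094 -0.766 0.636
  outer loop
   vertex 1.2 2.0 3.7
   vertex 0.4 1.6 3.1
   vertex 5.0 1.7 3.9
  endloop
 endfacet
 facet normal -0.600 0.000 0.800
  outer loop
   vertex 1.2 2.0 3.7
   vertex 1.6 2.8 4.0
   vertex 0.4 1.6 3.1
  endloop
 endfacet
 facet normal -0.075 -0.317 0.945
  outer loop
   vertex 1.2 2.0 3.7
   vertex 5.0 1.7 3.9
   vertex 1.6 2.8 4.0
  endloop
 endfacet
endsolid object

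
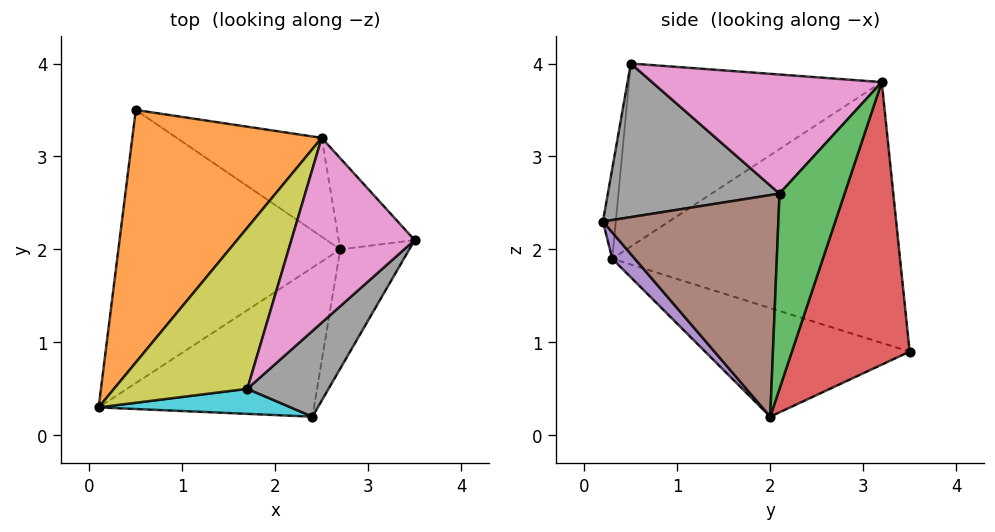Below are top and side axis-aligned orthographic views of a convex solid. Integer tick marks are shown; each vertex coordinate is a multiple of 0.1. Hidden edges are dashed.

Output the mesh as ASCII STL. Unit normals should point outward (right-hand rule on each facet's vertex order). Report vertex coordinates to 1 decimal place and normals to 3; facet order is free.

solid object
 facet normal -0.429 -0.220 -0.876
  outer loop
   vertex 2.7 2.0 0.2
   vertex 0.1 0.3 1.9
   vertex 0.5 3.5 0.9
  endloop
 endfacet
 facet normal -0.778 0.274 0.565
  outer loop
   vertex 2.5 3.2 3.8
   vertex 0.5 3.5 0.9
   vertex 0.1 0.3 1.9
  endloop
 endfacet
 facet normal 0.584 0.779 -0.227
  outer loop
   vertex 2.5 3.2 3.8
   vertex 3.5 2.1 2.6
   vertex 2.7 2.0 0.2
  endloop
 endfacet
 facet normal 0.489 0.835 -0.251
  outer loop
   vertex 2.5 3.2 3.8
   vertex 2.7 2.0 0.2
   vertex 0.5 3.5 0.9
  endloop
 endfacet
 facet normal 0.079 -0.762 -0.642
  outer loop
   vertex 2.4 0.2 2.3
   vertex 0.1 0.3 1.9
   vertex 2.7 2.0 0.2
  endloop
 endfacet
 facet normal 0.852 -0.451 -0.265
  outer loop
   vertex 2.4 0.2 2.3
   vertex 2.7 2.0 0.2
   vertex 3.5 2.1 2.6
  endloop
 endfacet
 facet normal 0.687 -0.151 0.711
  outer loop
   vertex 1.7 0.5 4.0
   vertex 3.5 2.1 2.6
   vertex 2.5 3.2 3.8
  endloop
 endfacet
 facet normal 0.763 -0.505 0.403
  outer loop
   vertex 1.7 0.5 4.0
   vertex 2.4 0.2 2.3
   vertex 3.5 2.1 2.6
  endloop
 endfacet
 facet normal -0.778 0.272 0.567
  outer loop
   vertex 1.7 0.5 4.0
   vertex 2.5 3.2 3.8
   vertex 0.1 0.3 1.9
  endloop
 endfacet
 facet normal -0.068 -0.987 0.146
  outer loop
   vertex 1.7 0.5 4.0
   vertex 0.1 0.3 1.9
   vertex 2.4 0.2 2.3
  endloop
 endfacet
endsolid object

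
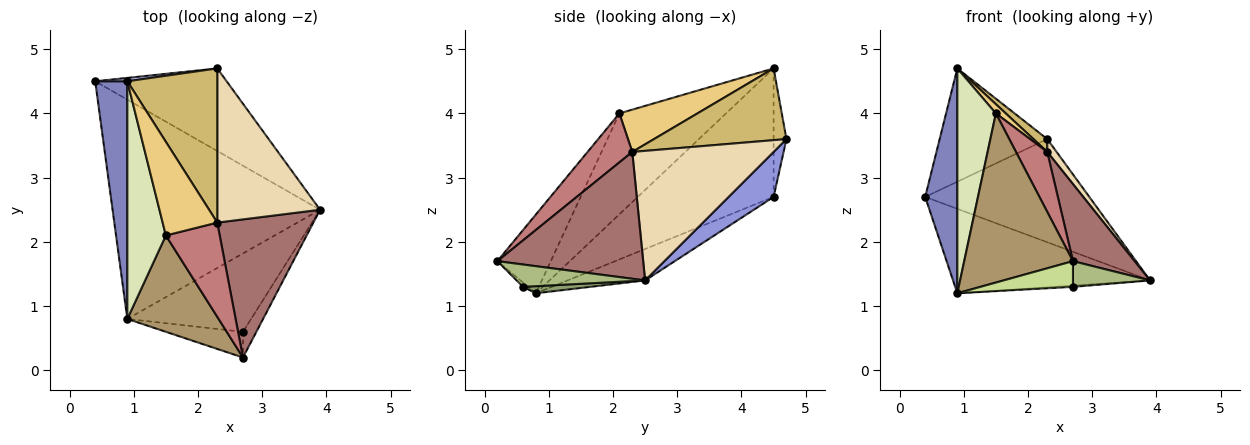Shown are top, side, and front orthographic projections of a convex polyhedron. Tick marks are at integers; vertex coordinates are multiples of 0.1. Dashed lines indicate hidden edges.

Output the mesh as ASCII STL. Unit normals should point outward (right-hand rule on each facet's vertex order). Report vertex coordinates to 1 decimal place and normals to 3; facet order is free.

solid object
 facet normal -0.140 0.356 -0.924
  outer loop
   vertex 0.9 0.8 1.2
   vertex 0.4 4.5 2.7
   vertex 3.9 2.5 1.4
  endloop
 endfacet
 facet normal -0.946 -0.224 0.236
  outer loop
   vertex 0.9 4.5 4.7
   vertex 0.4 4.5 2.7
   vertex 0.9 0.8 1.2
  endloop
 endfacet
 facet normal 0.209 0.763 -0.611
  outer loop
   vertex 2.3 4.7 3.6
   vertex 3.9 2.5 1.4
   vertex 0.4 4.5 2.7
  endloop
 endfacet
 facet normal -0.119 0.993 0.030
  outer loop
   vertex 2.3 4.7 3.6
   vertex 0.4 4.5 2.7
   vertex 0.9 4.5 4.7
  endloop
 endfacet
 facet normal 0.057 0.016 -0.998
  outer loop
   vertex 2.7 0.6 1.3
   vertex 0.9 0.8 1.2
   vertex 3.9 2.5 1.4
  endloop
 endfacet
 facet normal 0.762 -0.457 -0.457
  outer loop
   vertex 2.7 0.6 1.3
   vertex 3.9 2.5 1.4
   vertex 2.7 0.2 1.7
  endloop
 endfacet
 facet normal -0.039 -0.707 -0.707
  outer loop
   vertex 2.7 0.6 1.3
   vertex 2.7 0.2 1.7
   vertex 0.9 0.8 1.2
  endloop
 endfacet
 facet normal -0.885 -0.320 0.338
  outer loop
   vertex 1.5 2.1 4.0
   vertex 0.9 4.5 4.7
   vertex 0.9 0.8 1.2
  endloop
 endfacet
 facet normal -0.393 -0.799 0.455
  outer loop
   vertex 1.5 2.1 4.0
   vertex 0.9 0.8 1.2
   vertex 2.7 0.2 1.7
  endloop
 endfacet
 facet normal 0.622 -0.065 0.780
  outer loop
   vertex 2.3 2.3 3.4
   vertex 2.3 4.7 3.6
   vertex 0.9 4.5 4.7
  endloop
 endfacet
 facet normal 0.610 -0.077 0.788
  outer loop
   vertex 2.3 2.3 3.4
   vertex 0.9 4.5 4.7
   vertex 1.5 2.1 4.0
  endloop
 endfacet
 facet normal 0.782 -0.052 0.621
  outer loop
   vertex 2.3 2.3 3.4
   vertex 3.9 2.5 1.4
   vertex 2.3 4.7 3.6
  endloop
 endfacet
 facet normal 0.755 -0.319 0.572
  outer loop
   vertex 2.3 2.3 3.4
   vertex 2.7 0.2 1.7
   vertex 3.9 2.5 1.4
  endloop
 endfacet
 facet normal 0.609 -0.426 0.669
  outer loop
   vertex 2.3 2.3 3.4
   vertex 1.5 2.1 4.0
   vertex 2.7 0.2 1.7
  endloop
 endfacet
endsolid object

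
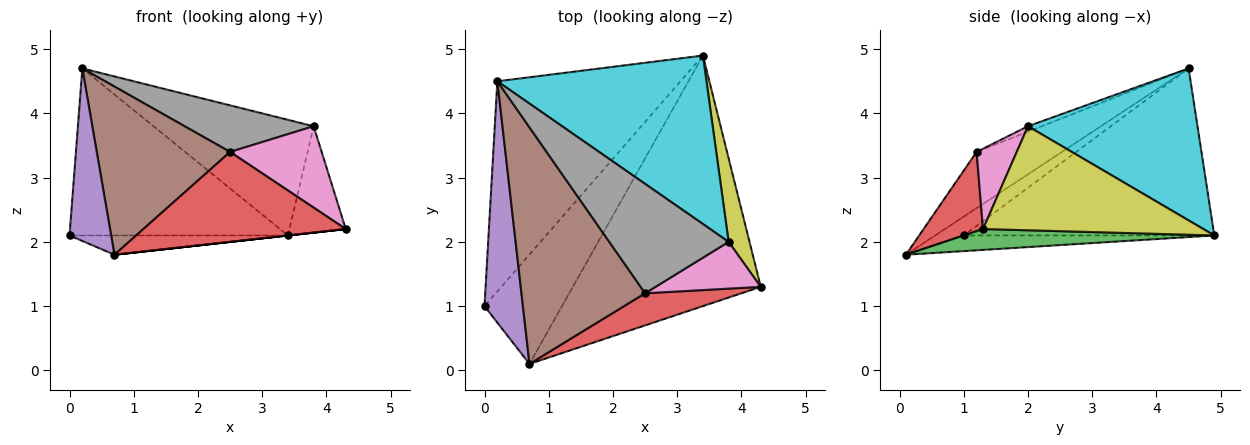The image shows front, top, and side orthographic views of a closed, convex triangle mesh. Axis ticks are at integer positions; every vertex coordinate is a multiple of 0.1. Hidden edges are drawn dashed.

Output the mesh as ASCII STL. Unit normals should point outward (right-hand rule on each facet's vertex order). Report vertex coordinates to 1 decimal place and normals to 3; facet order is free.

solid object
 facet normal -0.581 0.506 -0.637
  outer loop
   vertex 0.2 4.5 4.7
   vertex 3.4 4.9 2.1
   vertex 0.0 1.0 2.1
  endloop
 endfacet
 facet normal -0.195 0.170 -0.966
  outer loop
   vertex 0.7 0.1 1.8
   vertex 0.0 1.0 2.1
   vertex 3.4 4.9 2.1
  endloop
 endfacet
 facet normal 0.110 0.000 -0.994
  outer loop
   vertex 0.7 0.1 1.8
   vertex 3.4 4.9 2.1
   vertex 4.3 1.3 2.2
  endloop
 endfacet
 facet normal 0.267 -0.908 0.324
  outer loop
   vertex 0.7 0.1 1.8
   vertex 4.3 1.3 2.2
   vertex 2.5 1.2 3.4
  endloop
 endfacet
 facet normal -0.371 -0.540 0.756
  outer loop
   vertex 0.7 0.1 1.8
   vertex 0.2 4.5 4.7
   vertex 0.0 1.0 2.1
  endloop
 endfacet
 facet normal -0.347 -0.543 0.764
  outer loop
   vertex 0.7 0.1 1.8
   vertex 2.5 1.2 3.4
   vertex 0.2 4.5 4.7
  endloop
 endfacet
 facet normal 0.355 -0.810 0.466
  outer loop
   vertex 3.8 2.0 3.8
   vertex 2.5 1.2 3.4
   vertex 4.3 1.3 2.2
  endloop
 endfacet
 facet normal -0.042 -0.391 0.919
  outer loop
   vertex 3.8 2.0 3.8
   vertex 0.2 4.5 4.7
   vertex 2.5 1.2 3.4
  endloop
 endfacet
 facet normal 0.951 0.243 0.191
  outer loop
   vertex 3.8 2.0 3.8
   vertex 4.3 1.3 2.2
   vertex 3.4 4.9 2.1
  endloop
 endfacet
 facet normal 0.514 0.485 0.707
  outer loop
   vertex 3.8 2.0 3.8
   vertex 3.4 4.9 2.1
   vertex 0.2 4.5 4.7
  endloop
 endfacet
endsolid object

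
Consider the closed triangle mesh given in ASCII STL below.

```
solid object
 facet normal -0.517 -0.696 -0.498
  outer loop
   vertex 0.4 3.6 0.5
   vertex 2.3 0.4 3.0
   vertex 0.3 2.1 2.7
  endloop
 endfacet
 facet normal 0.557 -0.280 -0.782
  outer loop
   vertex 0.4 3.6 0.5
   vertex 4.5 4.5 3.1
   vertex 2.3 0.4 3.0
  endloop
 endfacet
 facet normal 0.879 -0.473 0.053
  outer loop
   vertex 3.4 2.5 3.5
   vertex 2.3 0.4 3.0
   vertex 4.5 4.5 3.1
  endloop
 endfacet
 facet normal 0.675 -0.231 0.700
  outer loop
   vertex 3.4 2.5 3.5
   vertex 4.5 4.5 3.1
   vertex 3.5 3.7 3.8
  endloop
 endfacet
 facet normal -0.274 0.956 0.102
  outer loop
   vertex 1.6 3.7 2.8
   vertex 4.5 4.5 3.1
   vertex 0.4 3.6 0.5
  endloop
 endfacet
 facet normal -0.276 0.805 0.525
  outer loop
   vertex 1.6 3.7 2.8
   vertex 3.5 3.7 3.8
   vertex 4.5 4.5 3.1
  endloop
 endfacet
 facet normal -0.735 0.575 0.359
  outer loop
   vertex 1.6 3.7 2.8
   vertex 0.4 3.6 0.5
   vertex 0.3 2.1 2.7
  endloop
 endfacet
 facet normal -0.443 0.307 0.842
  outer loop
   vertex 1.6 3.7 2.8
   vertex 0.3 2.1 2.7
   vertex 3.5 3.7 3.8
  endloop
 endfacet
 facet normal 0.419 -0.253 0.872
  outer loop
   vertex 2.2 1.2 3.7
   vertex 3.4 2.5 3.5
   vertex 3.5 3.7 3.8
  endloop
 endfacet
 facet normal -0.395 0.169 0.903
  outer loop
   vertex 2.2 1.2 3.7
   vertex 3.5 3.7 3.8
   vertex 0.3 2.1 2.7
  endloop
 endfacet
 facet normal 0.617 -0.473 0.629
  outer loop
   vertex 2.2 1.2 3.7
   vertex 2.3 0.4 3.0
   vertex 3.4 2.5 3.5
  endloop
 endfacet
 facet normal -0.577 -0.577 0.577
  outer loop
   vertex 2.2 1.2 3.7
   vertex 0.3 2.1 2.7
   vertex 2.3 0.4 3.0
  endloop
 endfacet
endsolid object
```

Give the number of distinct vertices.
8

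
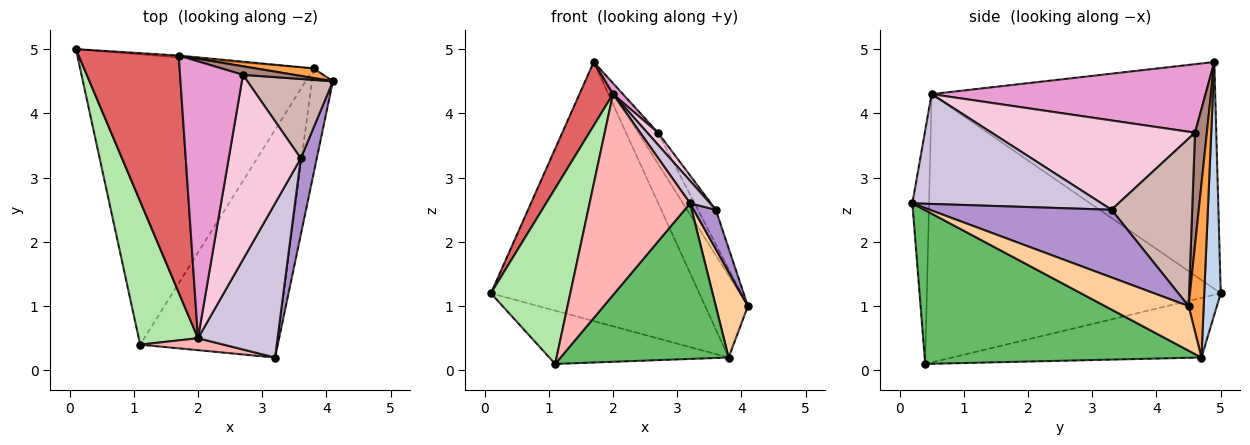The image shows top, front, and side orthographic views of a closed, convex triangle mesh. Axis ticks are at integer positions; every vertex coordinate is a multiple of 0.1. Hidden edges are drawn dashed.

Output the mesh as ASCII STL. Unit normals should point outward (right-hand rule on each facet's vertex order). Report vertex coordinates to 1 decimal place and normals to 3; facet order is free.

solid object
 facet normal -0.244 0.175 -0.954
  outer loop
   vertex 3.8 4.7 0.2
   vertex 1.1 0.4 0.1
   vertex 0.1 5.0 1.2
  endloop
 endfacet
 facet normal 0.079 0.997 -0.007
  outer loop
   vertex 3.8 4.7 0.2
   vertex 0.1 5.0 1.2
   vertex 1.7 4.9 4.8
  endloop
 endfacet
 facet normal 0.331 0.937 0.110
  outer loop
   vertex 3.8 4.7 0.2
   vertex 1.7 4.9 4.8
   vertex 4.1 4.5 1.0
  endloop
 endfacet
 facet normal 0.854 -0.329 -0.403
  outer loop
   vertex 3.8 4.7 0.2
   vertex 4.1 4.5 1.0
   vertex 3.2 0.2 2.6
  endloop
 endfacet
 facet normal 0.681 -0.413 -0.605
  outer loop
   vertex 3.8 4.7 0.2
   vertex 3.2 0.2 2.6
   vertex 1.1 0.4 0.1
  endloop
 endfacet
 facet normal -0.944 -0.255 0.208
  outer loop
   vertex 2.0 0.5 4.3
   vertex 0.1 5.0 1.2
   vertex 1.1 0.4 0.1
  endloop
 endfacet
 facet normal -0.910 -0.108 0.401
  outer loop
   vertex 2.0 0.5 4.3
   vertex 1.7 4.9 4.8
   vertex 0.1 5.0 1.2
  endloop
 endfacet
 facet normal -0.163 -0.985 0.058
  outer loop
   vertex 2.0 0.5 4.3
   vertex 1.1 0.4 0.1
   vertex 3.2 0.2 2.6
  endloop
 endfacet
 facet normal 0.966 -0.117 0.228
  outer loop
   vertex 3.6 3.3 2.5
   vertex 3.2 0.2 2.6
   vertex 4.1 4.5 1.0
  endloop
 endfacet
 facet normal 0.807 -0.085 0.585
  outer loop
   vertex 3.6 3.3 2.5
   vertex 2.0 0.5 4.3
   vertex 3.2 0.2 2.6
  endloop
 endfacet
 facet normal 0.503 0.833 0.230
  outer loop
   vertex 2.7 4.6 3.7
   vertex 4.1 4.5 1.0
   vertex 1.7 4.9 4.8
  endloop
 endfacet
 facet normal 0.874 0.193 0.446
  outer loop
   vertex 2.7 4.6 3.7
   vertex 3.6 3.3 2.5
   vertex 4.1 4.5 1.0
  endloop
 endfacet
 facet normal 0.736 -0.027 0.676
  outer loop
   vertex 2.7 4.6 3.7
   vertex 1.7 4.9 4.8
   vertex 2.0 0.5 4.3
  endloop
 endfacet
 facet normal 0.778 -0.041 0.627
  outer loop
   vertex 2.7 4.6 3.7
   vertex 2.0 0.5 4.3
   vertex 3.6 3.3 2.5
  endloop
 endfacet
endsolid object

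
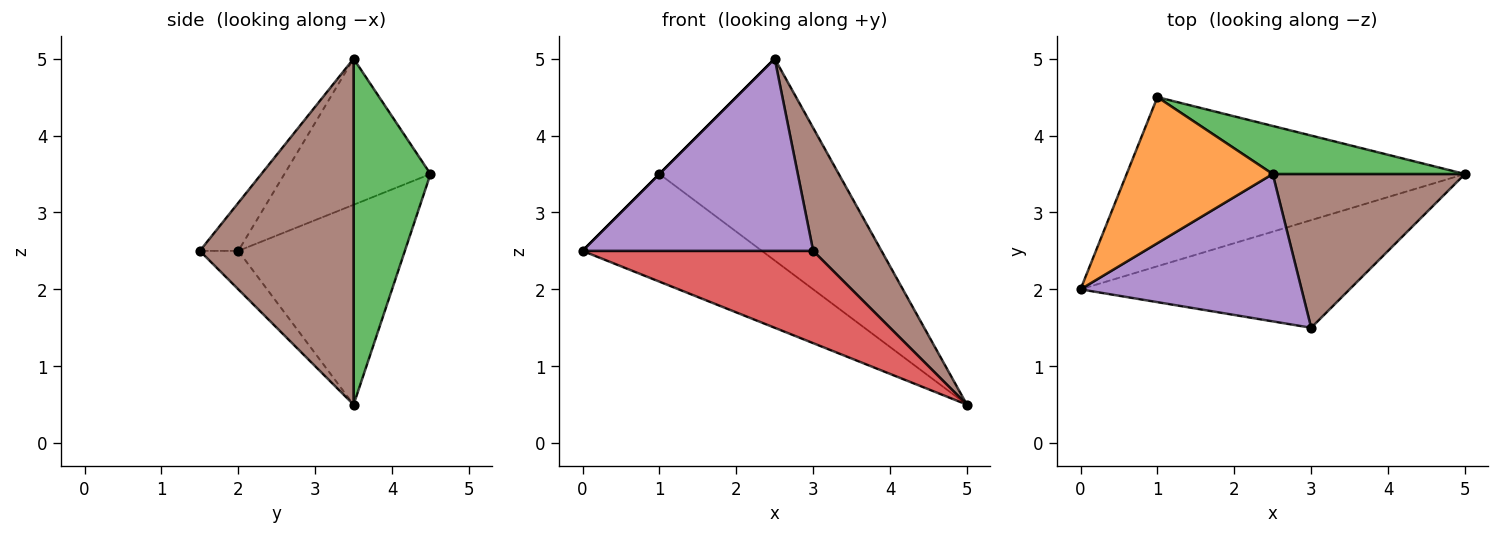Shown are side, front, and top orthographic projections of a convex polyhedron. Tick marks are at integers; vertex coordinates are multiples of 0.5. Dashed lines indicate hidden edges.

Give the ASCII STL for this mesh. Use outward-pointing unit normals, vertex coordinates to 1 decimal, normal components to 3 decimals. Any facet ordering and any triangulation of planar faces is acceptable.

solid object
 facet normal -0.446 0.480 -0.755
  outer loop
   vertex 1.0 4.5 3.5
   vertex 5.0 3.5 0.5
   vertex 0.0 2.0 2.5
  endloop
 endfacet
 facet normal -0.707 0.000 0.707
  outer loop
   vertex 2.5 3.5 5.0
   vertex 1.0 4.5 3.5
   vertex 0.0 2.0 2.5
  endloop
 endfacet
 facet normal 0.385 0.898 0.214
  outer loop
   vertex 2.5 3.5 5.0
   vertex 5.0 3.5 0.5
   vertex 1.0 4.5 3.5
  endloop
 endfacet
 facet normal -0.108 -0.647 -0.755
  outer loop
   vertex 3.0 1.5 2.5
   vertex 0.0 2.0 2.5
   vertex 5.0 3.5 0.5
  endloop
 endfacet
 facet normal -0.131 -0.787 0.603
  outer loop
   vertex 3.0 1.5 2.5
   vertex 2.5 3.5 5.0
   vertex 0.0 2.0 2.5
  endloop
 endfacet
 facet normal 0.815 -0.362 0.453
  outer loop
   vertex 3.0 1.5 2.5
   vertex 5.0 3.5 0.5
   vertex 2.5 3.5 5.0
  endloop
 endfacet
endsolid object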